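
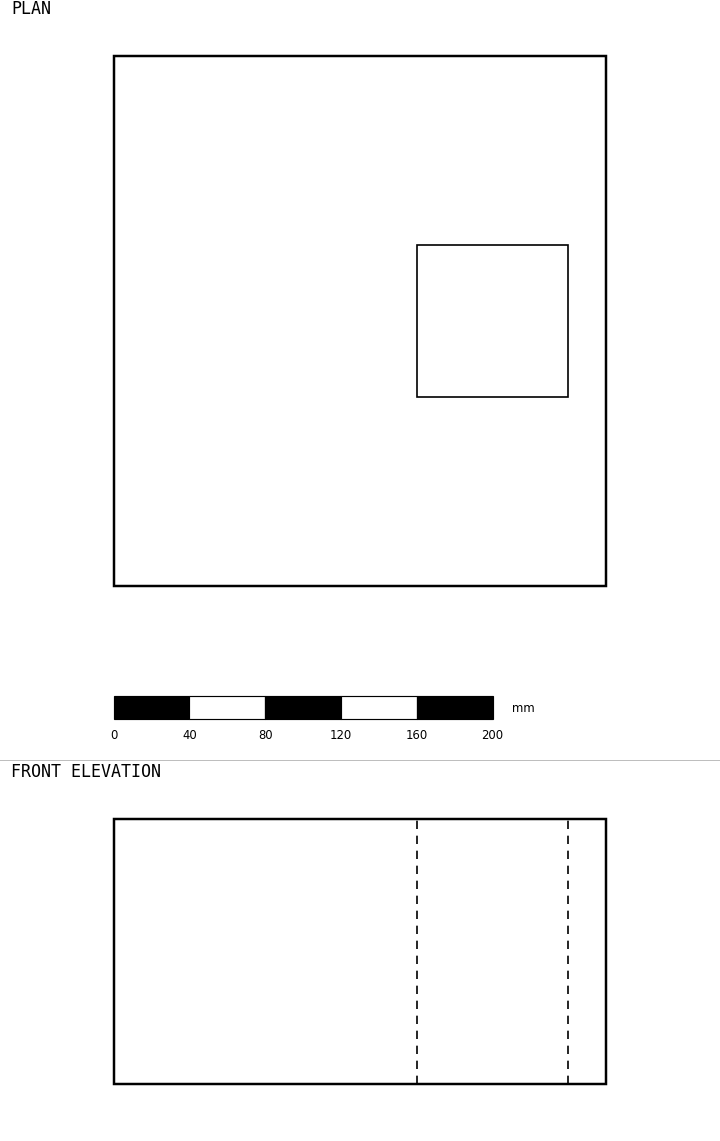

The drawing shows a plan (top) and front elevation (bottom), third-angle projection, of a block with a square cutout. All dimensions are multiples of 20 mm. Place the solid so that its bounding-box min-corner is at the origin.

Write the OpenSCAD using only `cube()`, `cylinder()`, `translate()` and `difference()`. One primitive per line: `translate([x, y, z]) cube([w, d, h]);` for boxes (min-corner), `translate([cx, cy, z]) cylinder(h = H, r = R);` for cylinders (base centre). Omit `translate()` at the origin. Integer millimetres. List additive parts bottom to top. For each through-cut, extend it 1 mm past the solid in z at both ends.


difference() {
  cube([260, 280, 140]);
  translate([160, 100, -1]) cube([80, 80, 142]);
}


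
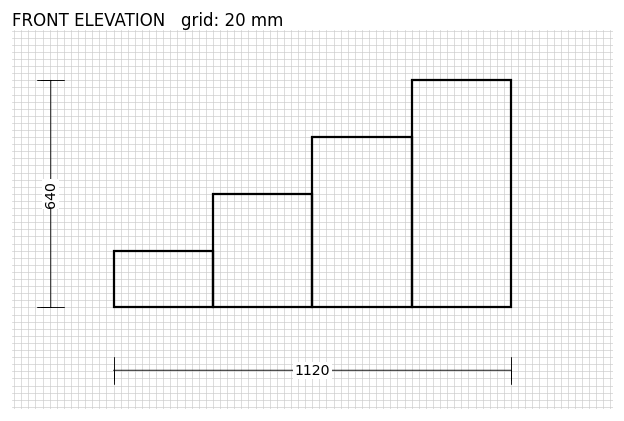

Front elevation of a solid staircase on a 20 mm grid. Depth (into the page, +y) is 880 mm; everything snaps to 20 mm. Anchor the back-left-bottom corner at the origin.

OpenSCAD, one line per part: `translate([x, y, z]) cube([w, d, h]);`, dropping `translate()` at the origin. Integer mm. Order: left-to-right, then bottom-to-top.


cube([280, 880, 160]);
translate([280, 0, 0]) cube([280, 880, 320]);
translate([560, 0, 0]) cube([280, 880, 480]);
translate([840, 0, 0]) cube([280, 880, 640]);


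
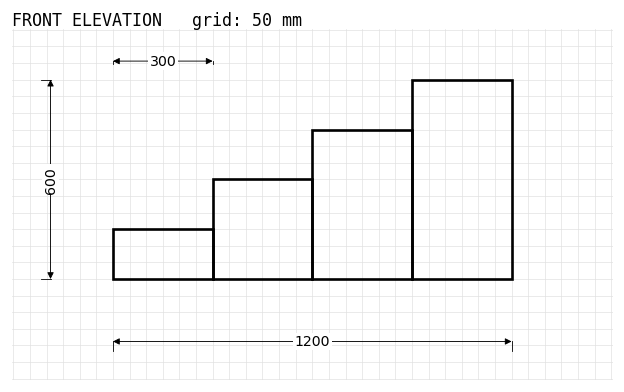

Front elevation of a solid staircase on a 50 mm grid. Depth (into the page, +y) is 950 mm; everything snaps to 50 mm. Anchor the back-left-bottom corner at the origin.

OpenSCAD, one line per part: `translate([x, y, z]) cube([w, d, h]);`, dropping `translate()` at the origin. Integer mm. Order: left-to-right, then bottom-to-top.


cube([300, 950, 150]);
translate([300, 0, 0]) cube([300, 950, 300]);
translate([600, 0, 0]) cube([300, 950, 450]);
translate([900, 0, 0]) cube([300, 950, 600]);


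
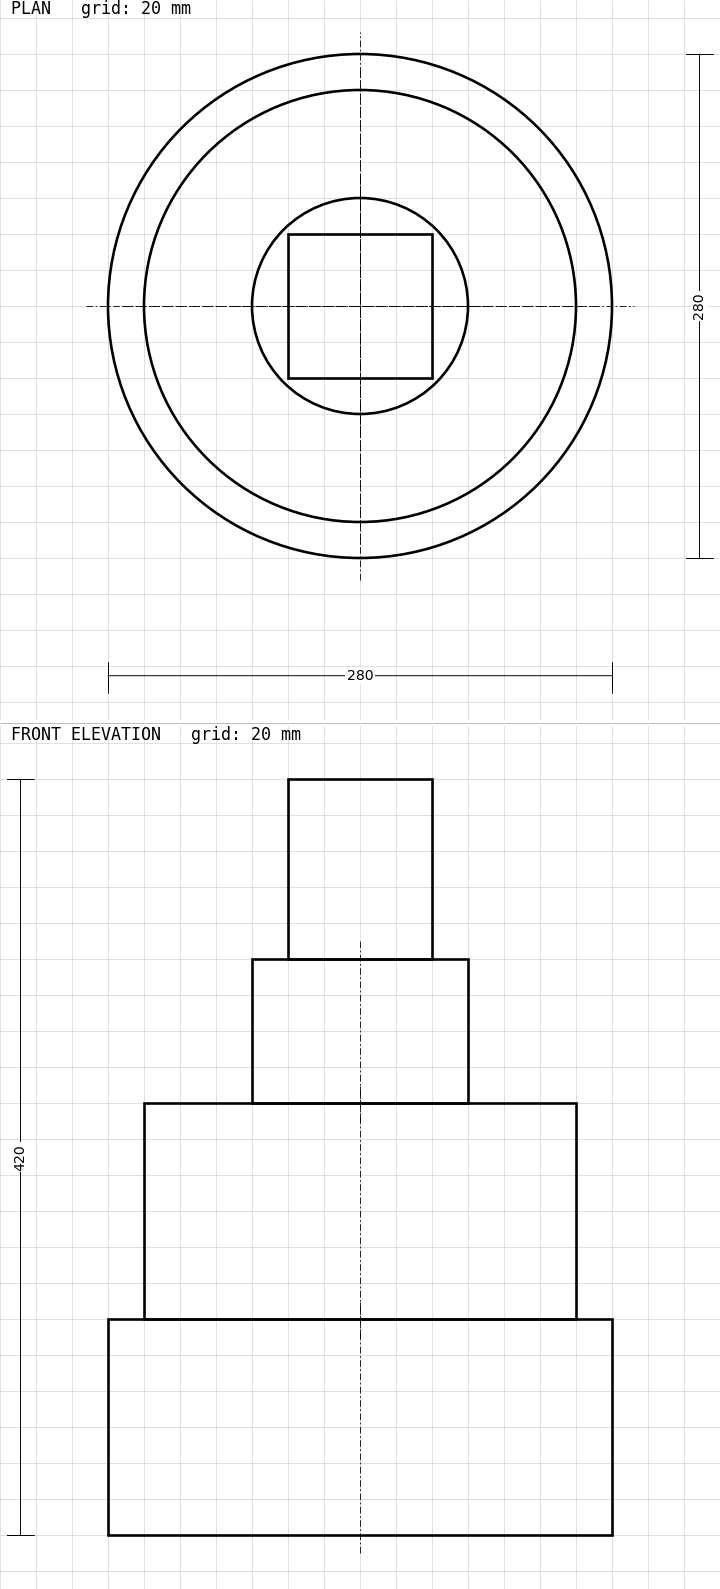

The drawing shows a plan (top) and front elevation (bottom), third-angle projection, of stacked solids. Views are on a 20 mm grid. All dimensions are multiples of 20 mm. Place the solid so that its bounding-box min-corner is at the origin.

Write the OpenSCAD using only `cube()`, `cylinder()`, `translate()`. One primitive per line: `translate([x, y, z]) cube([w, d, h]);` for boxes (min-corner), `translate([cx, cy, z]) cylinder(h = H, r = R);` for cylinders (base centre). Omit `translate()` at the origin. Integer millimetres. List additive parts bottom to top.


translate([140, 140, 0]) cylinder(h = 120, r = 140);
translate([140, 140, 120]) cylinder(h = 120, r = 120);
translate([140, 140, 240]) cylinder(h = 80, r = 60);
translate([100, 100, 320]) cube([80, 80, 100]);


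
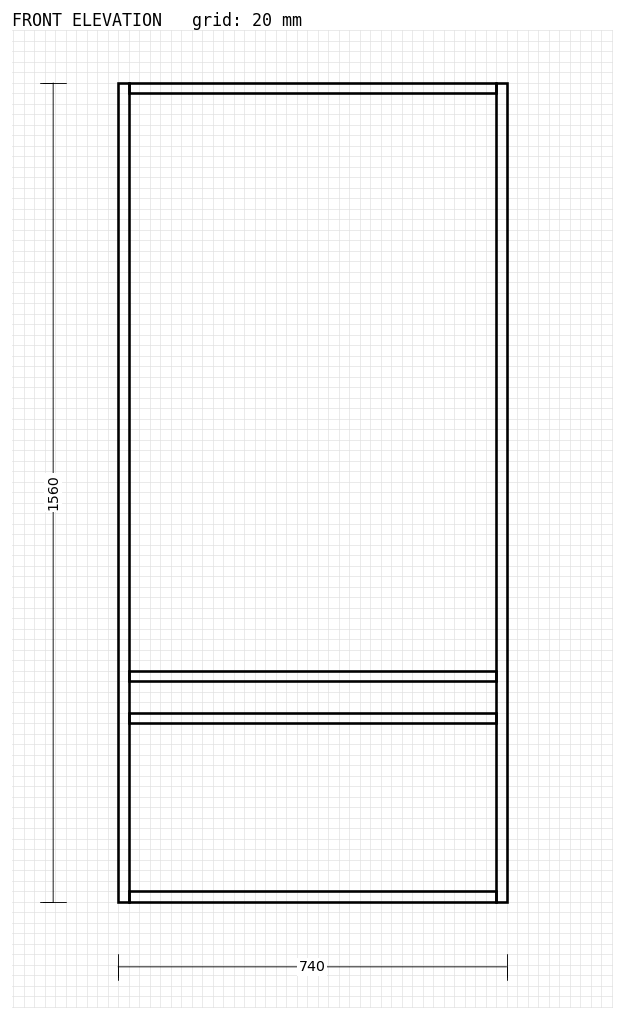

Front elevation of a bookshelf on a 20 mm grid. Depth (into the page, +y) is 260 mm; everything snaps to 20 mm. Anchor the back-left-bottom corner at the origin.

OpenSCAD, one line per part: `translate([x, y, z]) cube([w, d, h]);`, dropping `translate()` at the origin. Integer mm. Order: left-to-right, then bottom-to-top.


cube([20, 260, 1560]);
translate([20, 0, 0]) cube([700, 260, 20]);
translate([20, 0, 340]) cube([700, 260, 20]);
translate([20, 0, 420]) cube([700, 260, 20]);
translate([20, 0, 1540]) cube([700, 260, 20]);
translate([720, 0, 0]) cube([20, 260, 1560]);


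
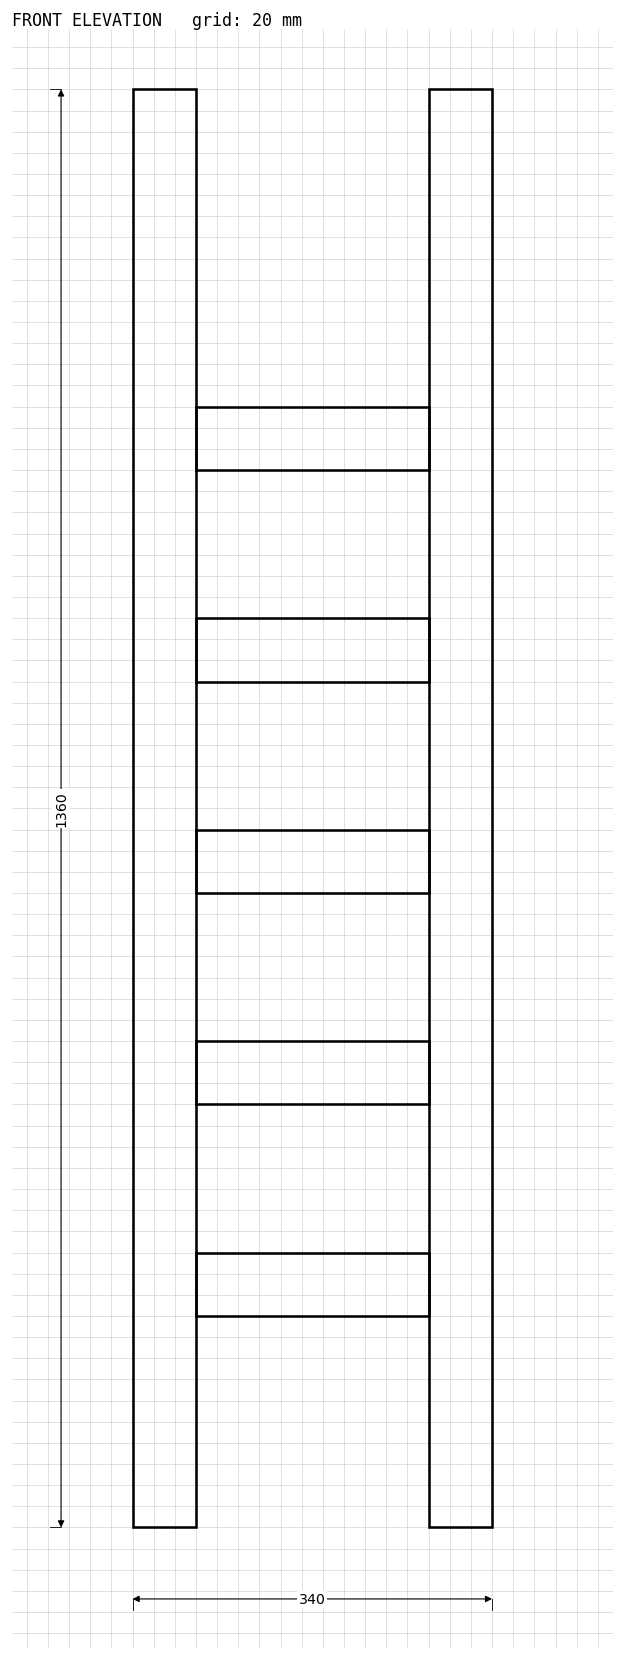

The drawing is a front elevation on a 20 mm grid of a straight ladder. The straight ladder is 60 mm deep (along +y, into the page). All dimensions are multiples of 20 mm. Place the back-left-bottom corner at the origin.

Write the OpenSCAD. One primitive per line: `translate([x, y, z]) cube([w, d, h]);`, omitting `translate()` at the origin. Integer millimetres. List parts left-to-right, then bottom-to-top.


cube([60, 60, 1360]);
translate([60, 0, 200]) cube([220, 60, 60]);
translate([60, 0, 400]) cube([220, 60, 60]);
translate([60, 0, 600]) cube([220, 60, 60]);
translate([60, 0, 800]) cube([220, 60, 60]);
translate([60, 0, 1000]) cube([220, 60, 60]);
translate([280, 0, 0]) cube([60, 60, 1360]);


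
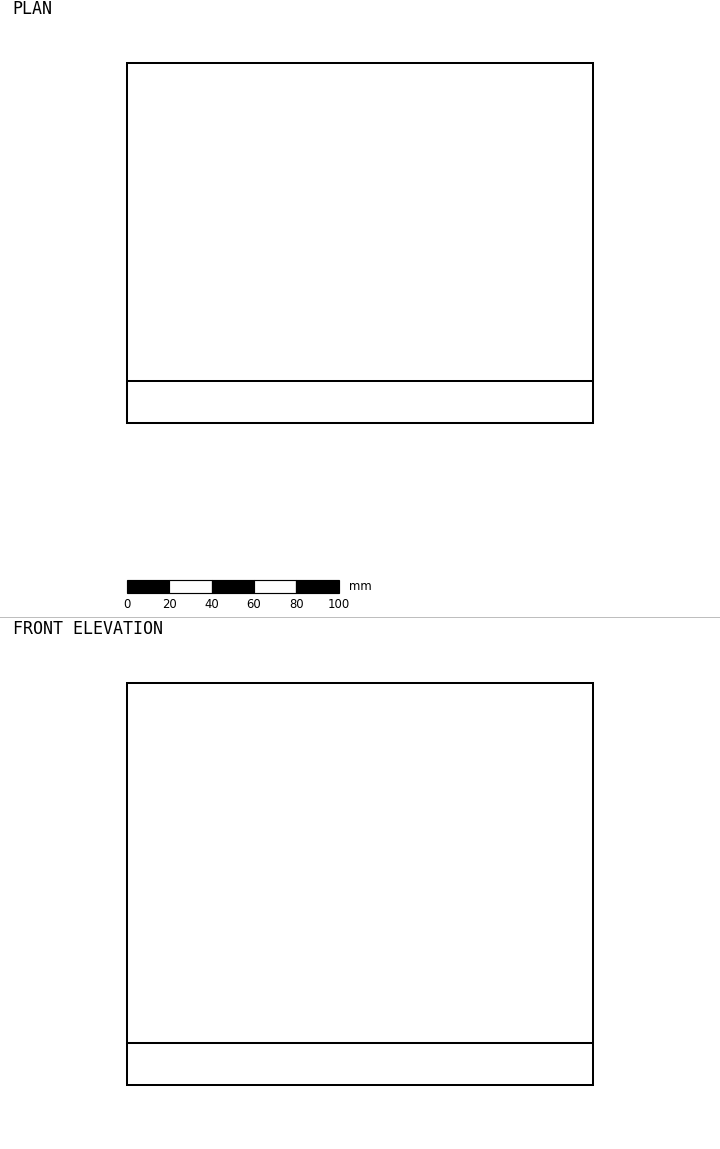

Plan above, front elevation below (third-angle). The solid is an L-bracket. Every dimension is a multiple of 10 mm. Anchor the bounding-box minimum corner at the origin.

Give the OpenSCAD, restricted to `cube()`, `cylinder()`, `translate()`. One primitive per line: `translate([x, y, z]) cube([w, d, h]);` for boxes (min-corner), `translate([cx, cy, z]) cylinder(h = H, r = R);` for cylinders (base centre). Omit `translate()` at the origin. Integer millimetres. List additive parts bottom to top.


cube([220, 170, 20]);
translate([0, 0, 20]) cube([220, 20, 170]);


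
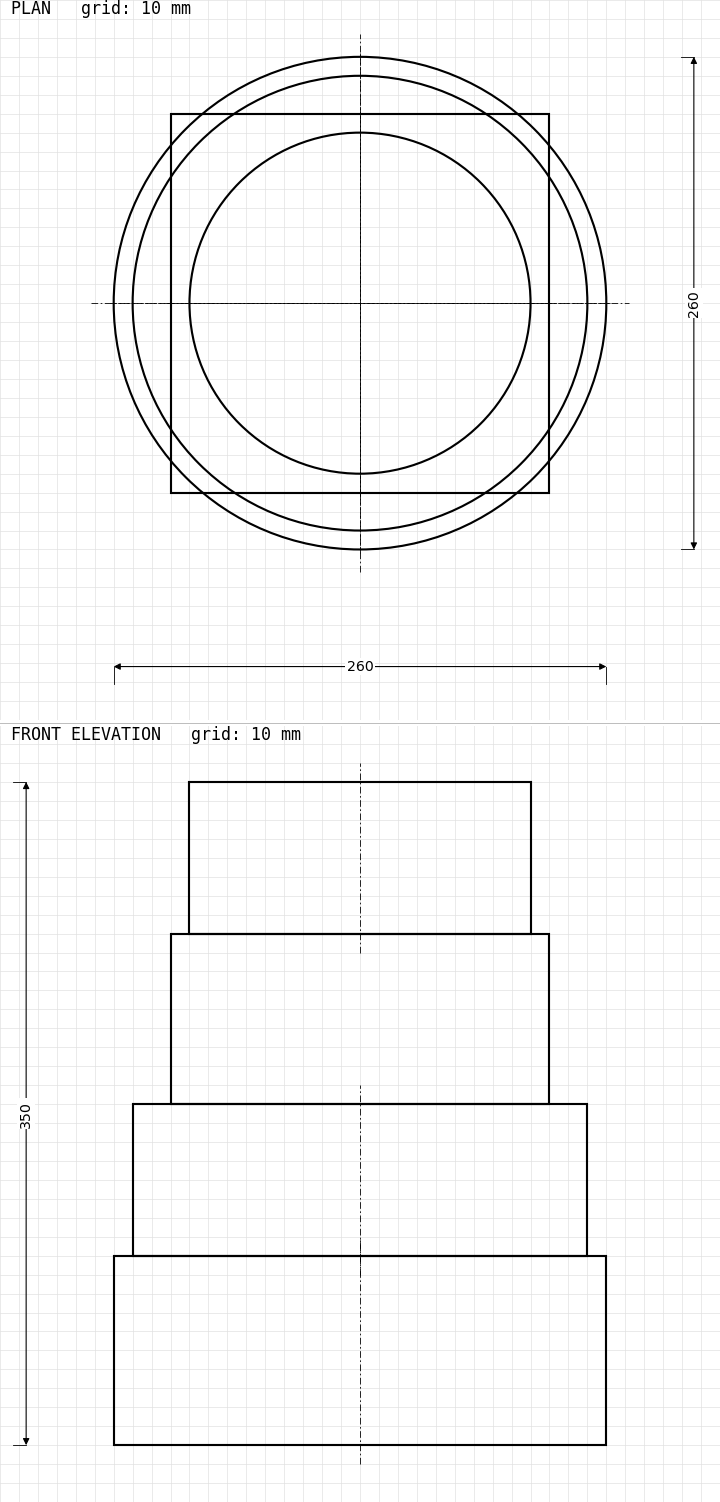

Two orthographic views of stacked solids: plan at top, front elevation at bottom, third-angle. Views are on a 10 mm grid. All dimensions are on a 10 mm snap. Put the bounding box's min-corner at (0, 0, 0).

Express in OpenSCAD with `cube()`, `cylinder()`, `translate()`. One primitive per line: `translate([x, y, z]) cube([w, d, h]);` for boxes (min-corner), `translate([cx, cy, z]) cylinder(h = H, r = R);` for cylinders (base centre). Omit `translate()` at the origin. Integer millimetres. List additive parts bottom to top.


translate([130, 130, 0]) cylinder(h = 100, r = 130);
translate([130, 130, 100]) cylinder(h = 80, r = 120);
translate([30, 30, 180]) cube([200, 200, 90]);
translate([130, 130, 270]) cylinder(h = 80, r = 90);


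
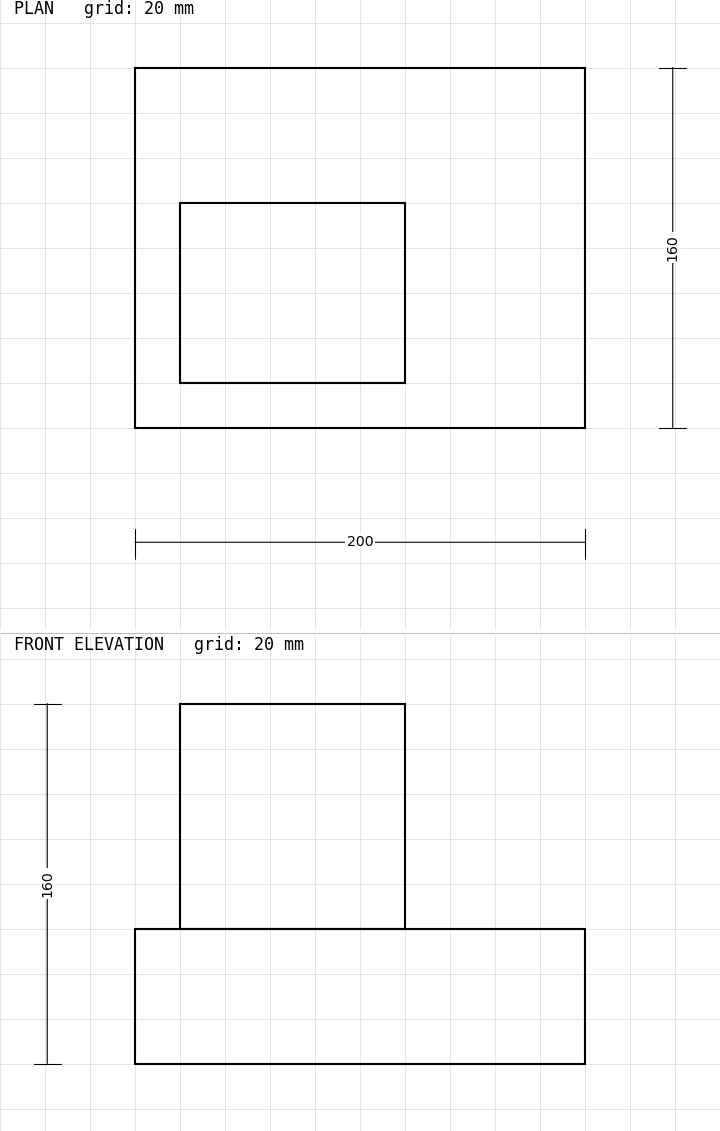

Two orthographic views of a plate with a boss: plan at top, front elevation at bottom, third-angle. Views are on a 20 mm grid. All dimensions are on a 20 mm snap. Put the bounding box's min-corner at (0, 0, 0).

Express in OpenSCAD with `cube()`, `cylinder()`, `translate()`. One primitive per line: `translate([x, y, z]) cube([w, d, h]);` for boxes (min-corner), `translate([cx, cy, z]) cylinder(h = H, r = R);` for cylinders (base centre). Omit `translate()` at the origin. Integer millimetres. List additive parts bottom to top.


cube([200, 160, 60]);
translate([20, 20, 60]) cube([100, 80, 100]);


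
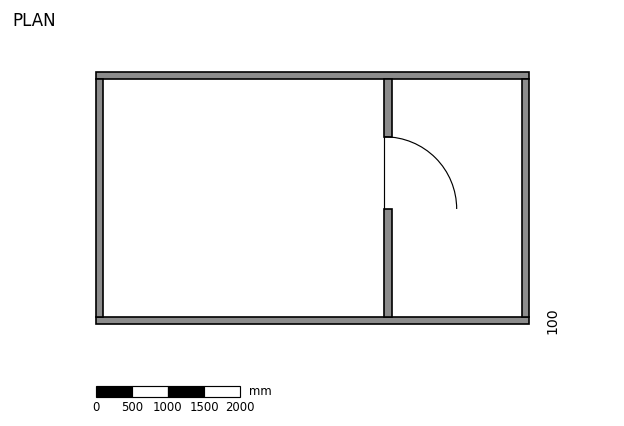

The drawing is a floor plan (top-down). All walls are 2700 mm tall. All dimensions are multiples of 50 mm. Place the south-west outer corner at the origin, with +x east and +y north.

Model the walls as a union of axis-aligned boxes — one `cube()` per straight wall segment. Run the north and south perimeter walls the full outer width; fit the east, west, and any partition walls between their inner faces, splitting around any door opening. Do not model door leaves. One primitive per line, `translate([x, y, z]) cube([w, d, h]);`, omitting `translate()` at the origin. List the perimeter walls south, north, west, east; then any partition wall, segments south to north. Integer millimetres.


cube([6000, 100, 2700]);
translate([0, 3400, 0]) cube([6000, 100, 2700]);
translate([0, 100, 0]) cube([100, 3300, 2700]);
translate([5900, 100, 0]) cube([100, 3300, 2700]);
translate([4000, 100, 0]) cube([100, 1500, 2700]);
translate([4000, 2600, 0]) cube([100, 800, 2700]);


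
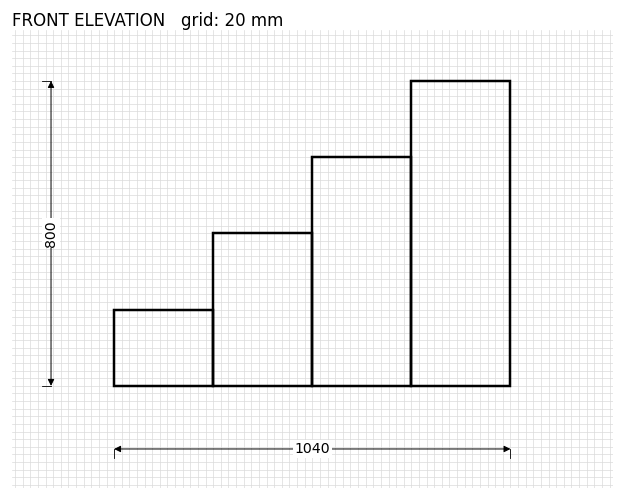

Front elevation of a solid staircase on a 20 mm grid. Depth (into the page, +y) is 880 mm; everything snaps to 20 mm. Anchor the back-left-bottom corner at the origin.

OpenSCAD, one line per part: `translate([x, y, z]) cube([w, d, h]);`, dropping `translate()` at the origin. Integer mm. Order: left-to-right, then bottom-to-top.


cube([260, 880, 200]);
translate([260, 0, 0]) cube([260, 880, 400]);
translate([520, 0, 0]) cube([260, 880, 600]);
translate([780, 0, 0]) cube([260, 880, 800]);


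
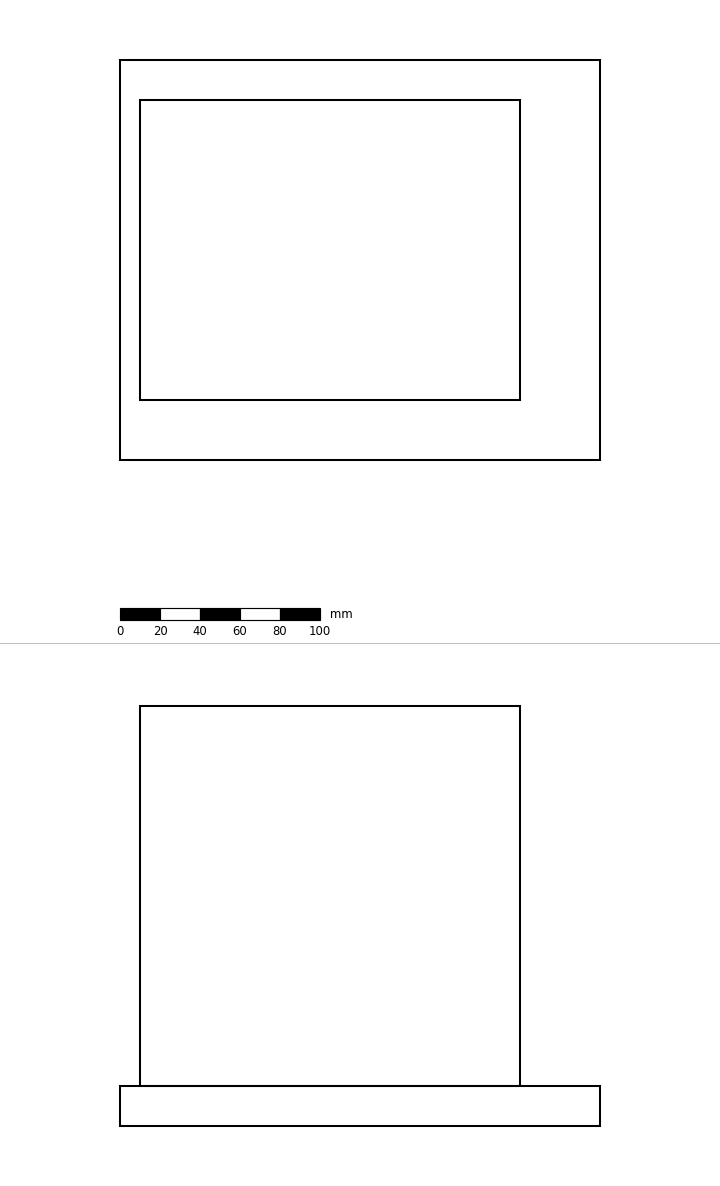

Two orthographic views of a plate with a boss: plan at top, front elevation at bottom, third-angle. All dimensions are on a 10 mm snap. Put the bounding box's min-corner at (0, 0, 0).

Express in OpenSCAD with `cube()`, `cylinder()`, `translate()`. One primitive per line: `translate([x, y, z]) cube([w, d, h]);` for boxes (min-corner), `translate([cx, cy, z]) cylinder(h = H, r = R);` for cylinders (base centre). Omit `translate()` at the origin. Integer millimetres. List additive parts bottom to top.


cube([240, 200, 20]);
translate([10, 30, 20]) cube([190, 150, 190]);


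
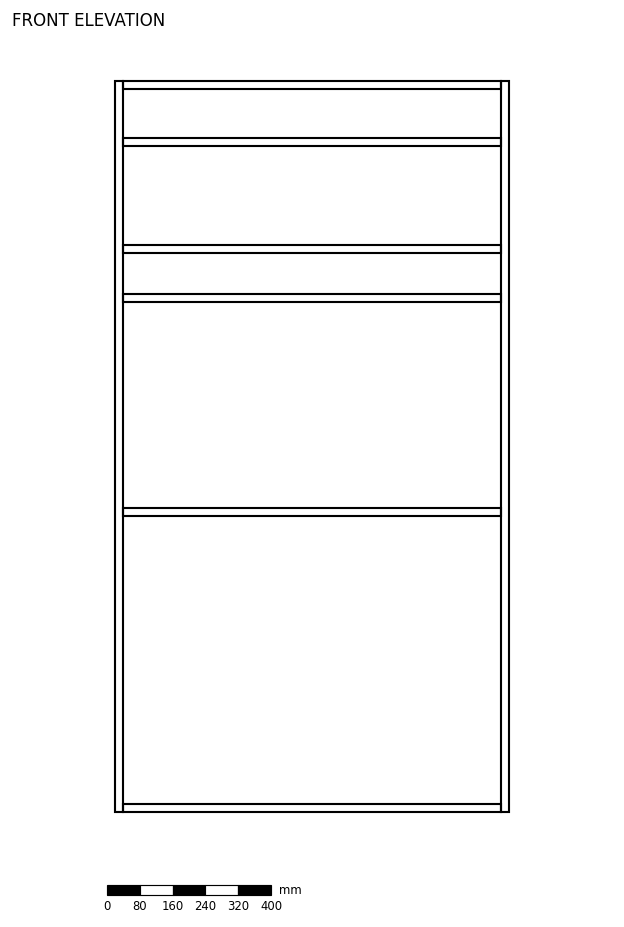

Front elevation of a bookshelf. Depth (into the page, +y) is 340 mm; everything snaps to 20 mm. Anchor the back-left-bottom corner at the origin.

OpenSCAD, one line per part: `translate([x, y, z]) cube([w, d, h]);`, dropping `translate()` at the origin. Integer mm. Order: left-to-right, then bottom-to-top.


cube([20, 340, 1780]);
translate([20, 0, 0]) cube([920, 340, 20]);
translate([20, 0, 720]) cube([920, 340, 20]);
translate([20, 0, 1240]) cube([920, 340, 20]);
translate([20, 0, 1360]) cube([920, 340, 20]);
translate([20, 0, 1620]) cube([920, 340, 20]);
translate([20, 0, 1760]) cube([920, 340, 20]);
translate([940, 0, 0]) cube([20, 340, 1780]);


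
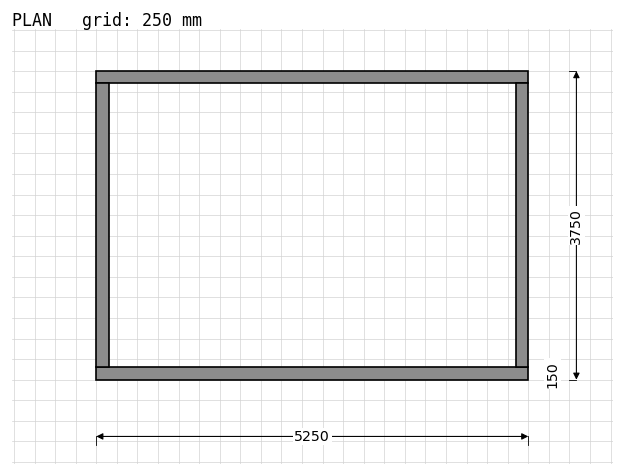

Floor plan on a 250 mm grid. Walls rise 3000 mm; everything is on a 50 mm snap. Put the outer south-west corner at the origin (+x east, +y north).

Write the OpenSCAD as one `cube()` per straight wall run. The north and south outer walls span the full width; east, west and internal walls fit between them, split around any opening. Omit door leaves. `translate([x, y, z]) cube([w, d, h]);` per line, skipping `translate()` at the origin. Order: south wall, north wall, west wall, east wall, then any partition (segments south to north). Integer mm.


cube([5250, 150, 3000]);
translate([0, 3600, 0]) cube([5250, 150, 3000]);
translate([0, 150, 0]) cube([150, 3450, 3000]);
translate([5100, 150, 0]) cube([150, 3450, 3000]);


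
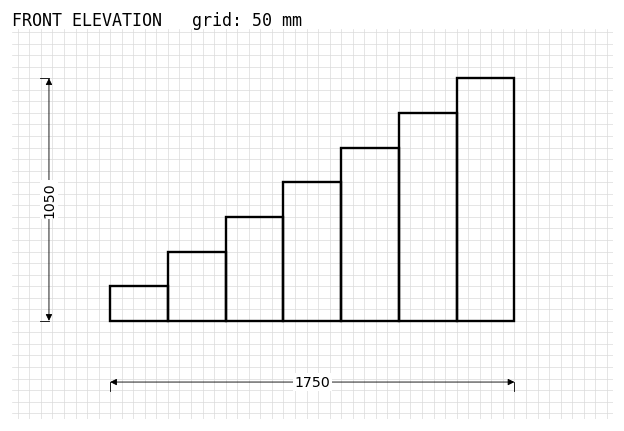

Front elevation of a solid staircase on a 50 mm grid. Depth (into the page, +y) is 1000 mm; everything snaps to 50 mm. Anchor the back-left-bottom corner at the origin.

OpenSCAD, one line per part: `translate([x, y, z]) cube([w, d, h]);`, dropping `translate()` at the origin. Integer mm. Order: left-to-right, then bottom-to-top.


cube([250, 1000, 150]);
translate([250, 0, 0]) cube([250, 1000, 300]);
translate([500, 0, 0]) cube([250, 1000, 450]);
translate([750, 0, 0]) cube([250, 1000, 600]);
translate([1000, 0, 0]) cube([250, 1000, 750]);
translate([1250, 0, 0]) cube([250, 1000, 900]);
translate([1500, 0, 0]) cube([250, 1000, 1050]);


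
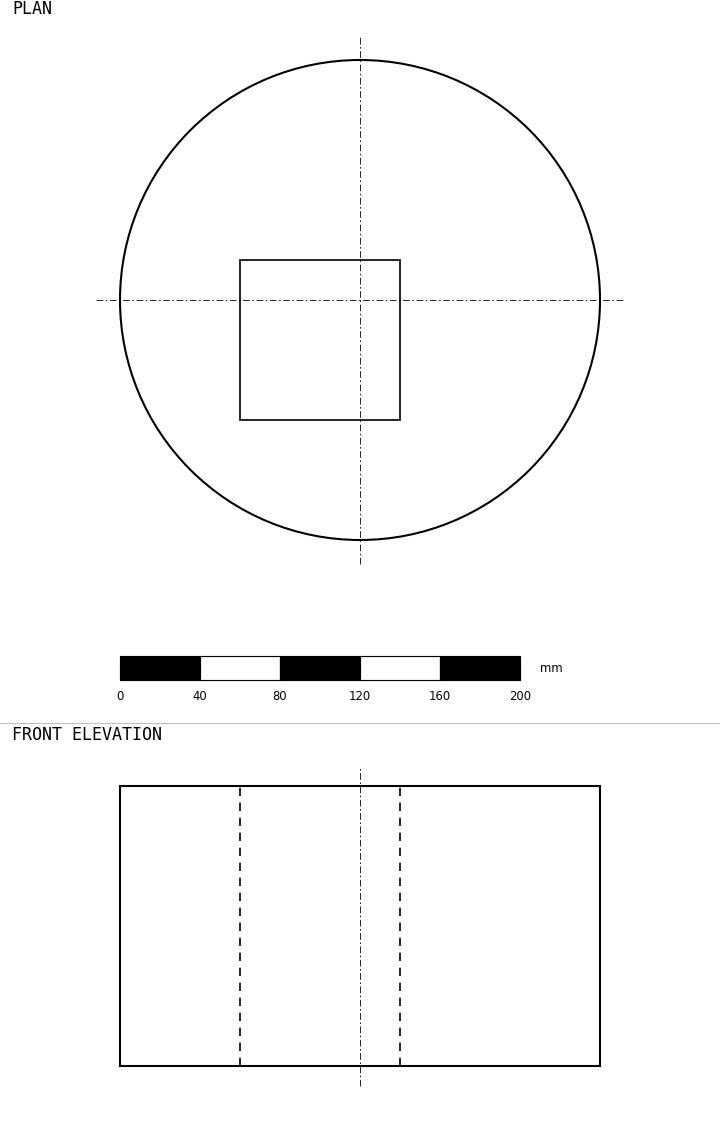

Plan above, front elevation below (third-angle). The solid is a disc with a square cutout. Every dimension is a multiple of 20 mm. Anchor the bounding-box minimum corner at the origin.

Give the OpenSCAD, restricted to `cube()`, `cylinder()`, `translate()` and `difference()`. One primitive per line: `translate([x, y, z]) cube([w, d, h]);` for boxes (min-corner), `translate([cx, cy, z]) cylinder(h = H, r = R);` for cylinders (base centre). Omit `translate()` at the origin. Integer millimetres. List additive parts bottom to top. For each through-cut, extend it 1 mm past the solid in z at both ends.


difference() {
  translate([120, 120, 0]) cylinder(h = 140, r = 120);
  translate([60, 60, -1]) cube([80, 80, 142]);
}


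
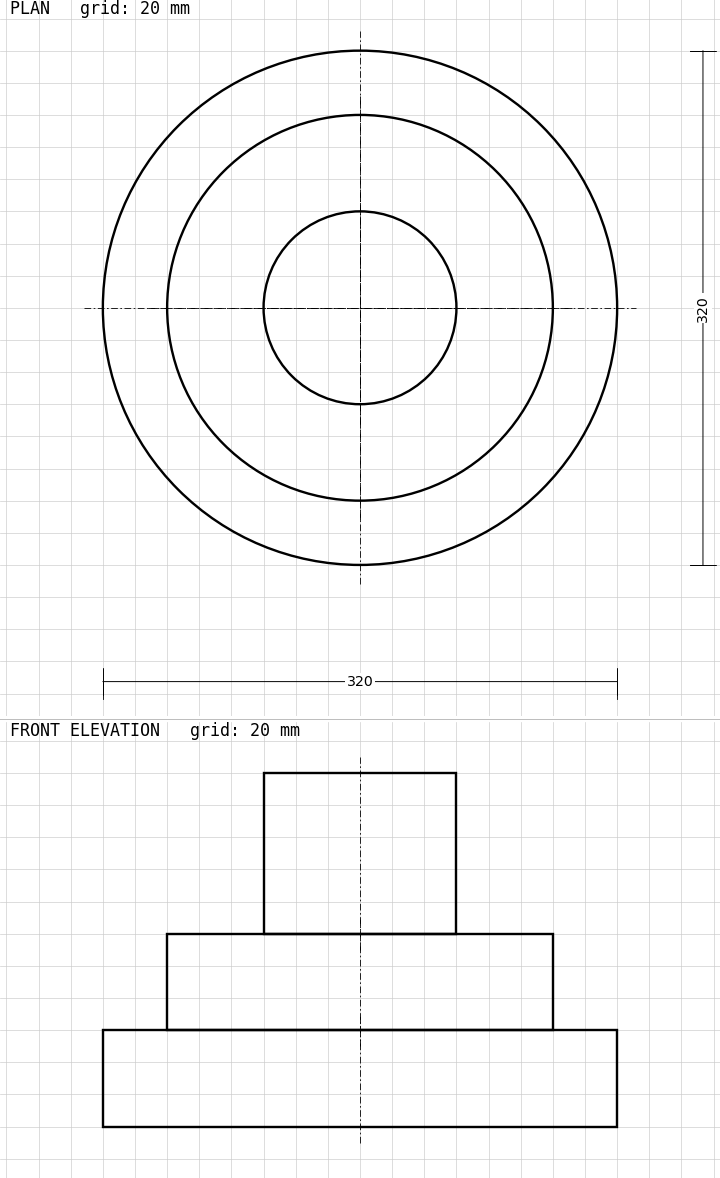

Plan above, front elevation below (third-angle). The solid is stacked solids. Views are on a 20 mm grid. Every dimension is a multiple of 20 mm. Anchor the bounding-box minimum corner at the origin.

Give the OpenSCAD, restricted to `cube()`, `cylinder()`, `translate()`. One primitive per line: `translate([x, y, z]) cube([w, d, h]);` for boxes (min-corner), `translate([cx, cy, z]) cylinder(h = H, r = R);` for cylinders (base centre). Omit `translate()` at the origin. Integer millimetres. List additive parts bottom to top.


translate([160, 160, 0]) cylinder(h = 60, r = 160);
translate([160, 160, 60]) cylinder(h = 60, r = 120);
translate([160, 160, 120]) cylinder(h = 100, r = 60);


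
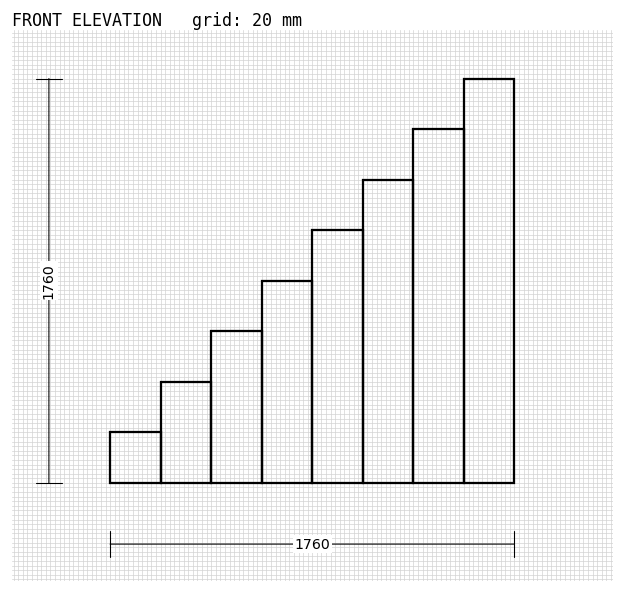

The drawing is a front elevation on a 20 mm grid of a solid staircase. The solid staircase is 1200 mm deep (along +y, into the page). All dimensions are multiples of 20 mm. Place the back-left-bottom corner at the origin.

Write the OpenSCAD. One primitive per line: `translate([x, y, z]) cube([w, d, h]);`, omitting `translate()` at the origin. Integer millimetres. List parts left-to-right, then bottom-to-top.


cube([220, 1200, 220]);
translate([220, 0, 0]) cube([220, 1200, 440]);
translate([440, 0, 0]) cube([220, 1200, 660]);
translate([660, 0, 0]) cube([220, 1200, 880]);
translate([880, 0, 0]) cube([220, 1200, 1100]);
translate([1100, 0, 0]) cube([220, 1200, 1320]);
translate([1320, 0, 0]) cube([220, 1200, 1540]);
translate([1540, 0, 0]) cube([220, 1200, 1760]);


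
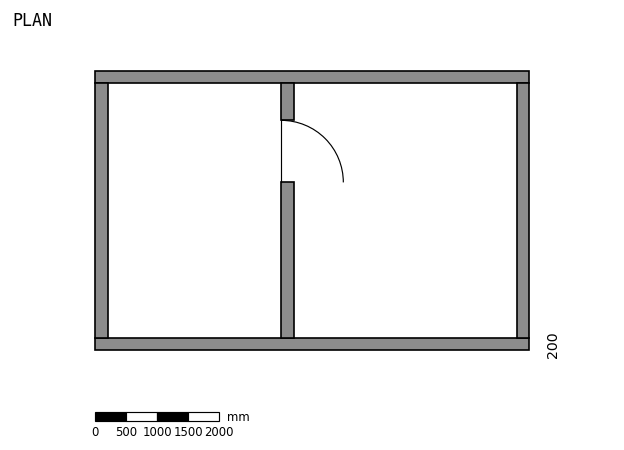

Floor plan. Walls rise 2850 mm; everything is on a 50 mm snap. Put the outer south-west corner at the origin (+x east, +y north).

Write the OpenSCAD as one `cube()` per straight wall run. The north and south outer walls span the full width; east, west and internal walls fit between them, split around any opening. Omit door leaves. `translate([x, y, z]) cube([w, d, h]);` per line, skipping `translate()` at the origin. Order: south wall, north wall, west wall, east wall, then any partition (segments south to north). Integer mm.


cube([7000, 200, 2850]);
translate([0, 4300, 0]) cube([7000, 200, 2850]);
translate([0, 200, 0]) cube([200, 4100, 2850]);
translate([6800, 200, 0]) cube([200, 4100, 2850]);
translate([3000, 200, 0]) cube([200, 2500, 2850]);
translate([3000, 3700, 0]) cube([200, 600, 2850]);


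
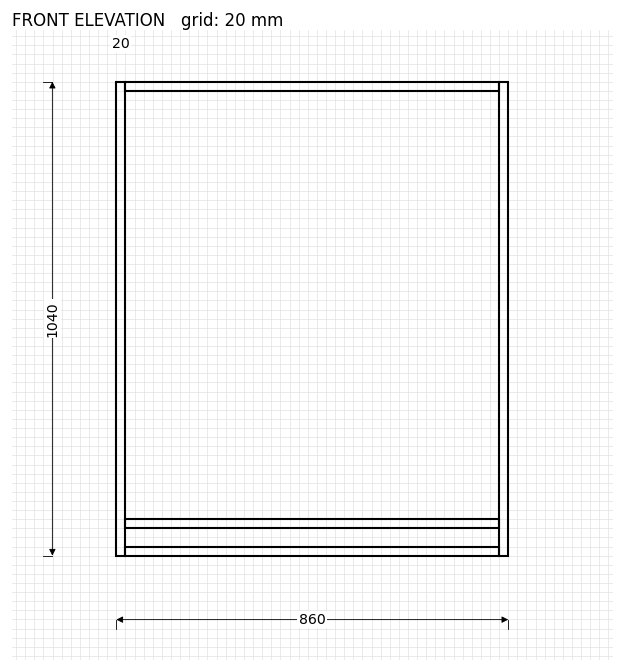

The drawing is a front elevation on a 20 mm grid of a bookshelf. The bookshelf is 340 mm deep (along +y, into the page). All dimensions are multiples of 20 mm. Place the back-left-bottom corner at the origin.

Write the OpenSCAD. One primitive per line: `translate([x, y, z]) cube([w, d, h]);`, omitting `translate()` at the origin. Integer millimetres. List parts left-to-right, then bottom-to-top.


cube([20, 340, 1040]);
translate([20, 0, 0]) cube([820, 340, 20]);
translate([20, 0, 60]) cube([820, 340, 20]);
translate([20, 0, 1020]) cube([820, 340, 20]);
translate([840, 0, 0]) cube([20, 340, 1040]);


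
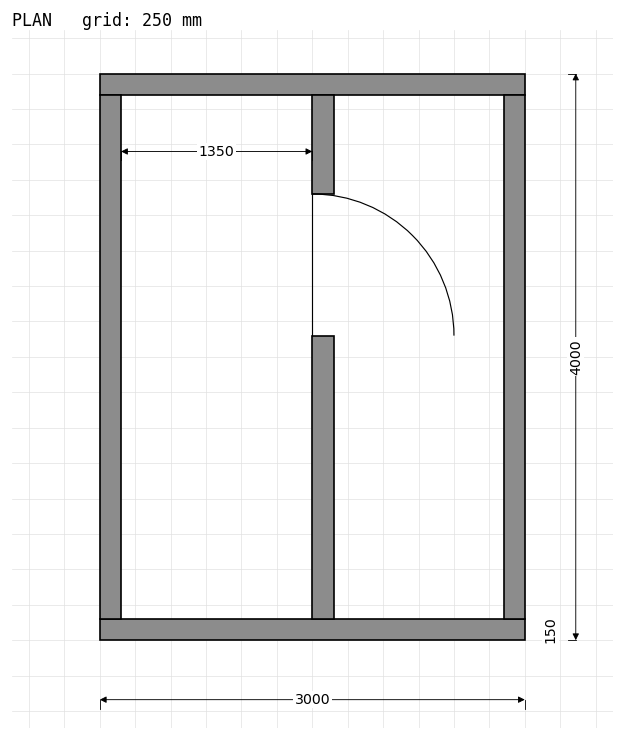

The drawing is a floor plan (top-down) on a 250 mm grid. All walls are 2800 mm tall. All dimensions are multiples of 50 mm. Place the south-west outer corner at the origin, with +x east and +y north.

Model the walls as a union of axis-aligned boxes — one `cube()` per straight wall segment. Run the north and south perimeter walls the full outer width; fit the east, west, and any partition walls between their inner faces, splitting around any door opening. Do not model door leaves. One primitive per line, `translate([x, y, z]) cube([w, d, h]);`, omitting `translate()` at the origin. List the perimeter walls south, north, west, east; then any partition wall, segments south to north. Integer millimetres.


cube([3000, 150, 2800]);
translate([0, 3850, 0]) cube([3000, 150, 2800]);
translate([0, 150, 0]) cube([150, 3700, 2800]);
translate([2850, 150, 0]) cube([150, 3700, 2800]);
translate([1500, 150, 0]) cube([150, 2000, 2800]);
translate([1500, 3150, 0]) cube([150, 700, 2800]);


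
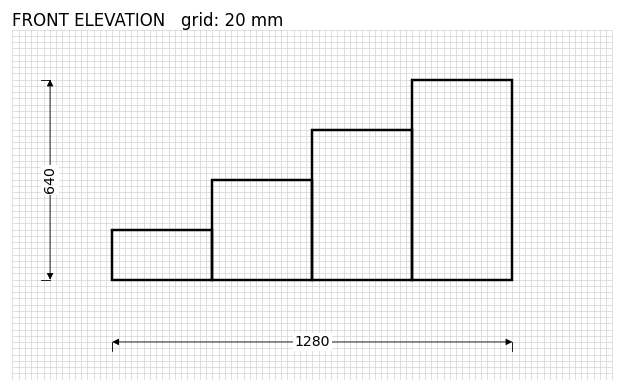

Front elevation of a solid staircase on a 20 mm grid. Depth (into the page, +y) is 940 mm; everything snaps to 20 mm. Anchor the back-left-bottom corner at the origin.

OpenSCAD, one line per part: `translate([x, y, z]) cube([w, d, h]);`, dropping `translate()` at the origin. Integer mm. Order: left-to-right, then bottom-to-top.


cube([320, 940, 160]);
translate([320, 0, 0]) cube([320, 940, 320]);
translate([640, 0, 0]) cube([320, 940, 480]);
translate([960, 0, 0]) cube([320, 940, 640]);


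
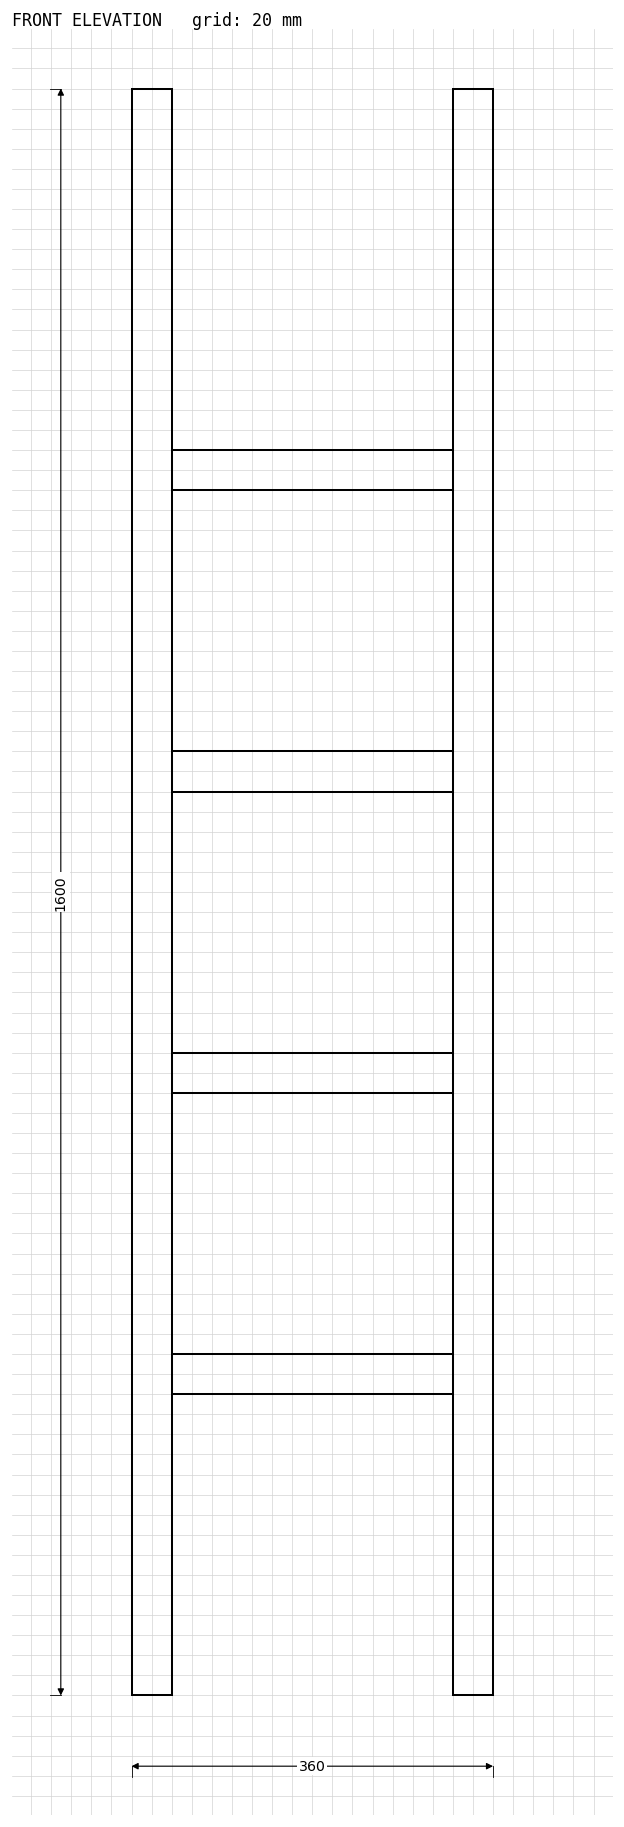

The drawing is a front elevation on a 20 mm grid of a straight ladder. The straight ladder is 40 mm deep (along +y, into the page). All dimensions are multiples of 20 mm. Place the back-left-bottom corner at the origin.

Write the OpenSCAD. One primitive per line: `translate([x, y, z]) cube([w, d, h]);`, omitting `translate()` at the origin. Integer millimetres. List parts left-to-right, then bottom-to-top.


cube([40, 40, 1600]);
translate([40, 0, 300]) cube([280, 40, 40]);
translate([40, 0, 600]) cube([280, 40, 40]);
translate([40, 0, 900]) cube([280, 40, 40]);
translate([40, 0, 1200]) cube([280, 40, 40]);
translate([320, 0, 0]) cube([40, 40, 1600]);


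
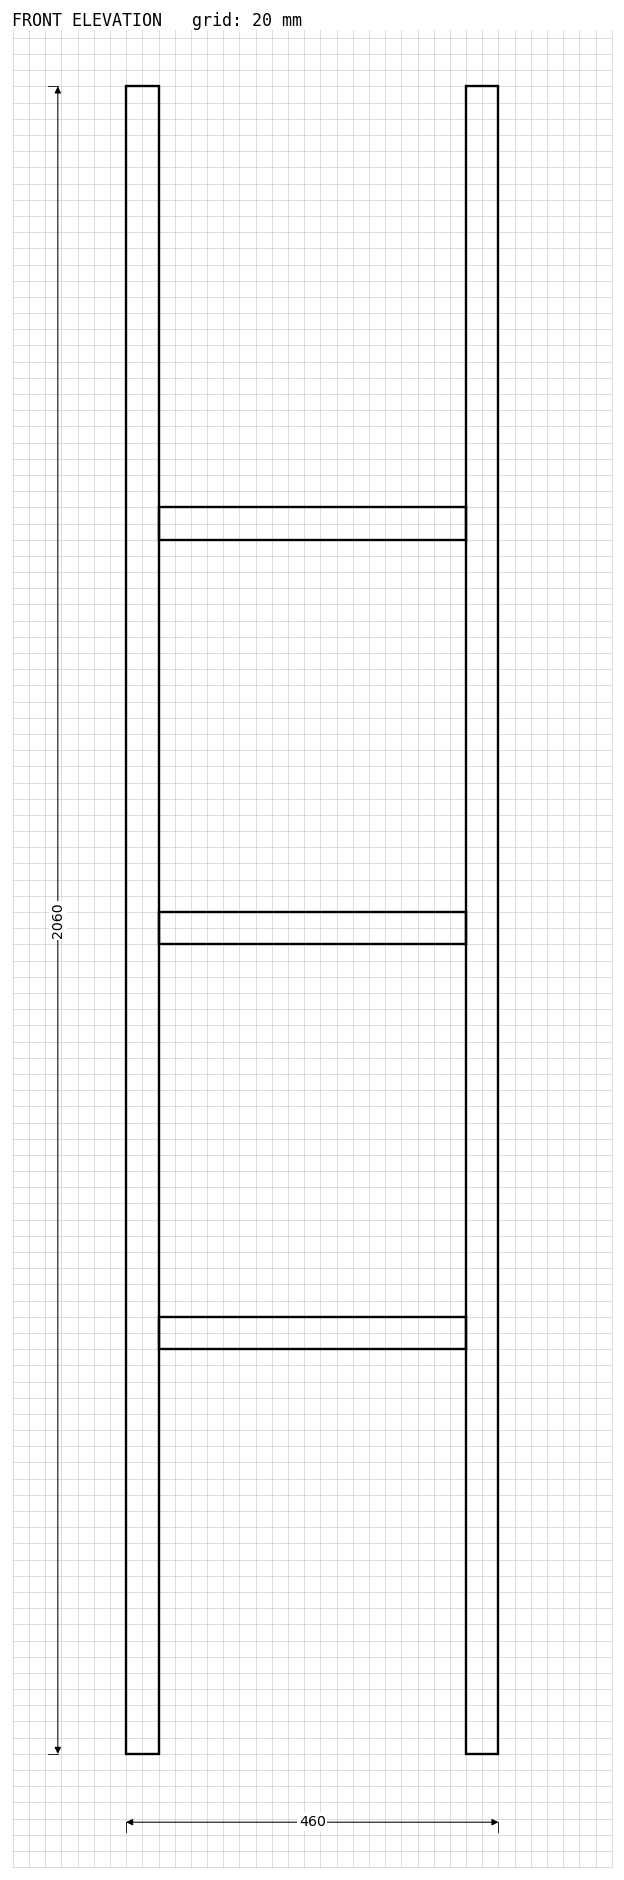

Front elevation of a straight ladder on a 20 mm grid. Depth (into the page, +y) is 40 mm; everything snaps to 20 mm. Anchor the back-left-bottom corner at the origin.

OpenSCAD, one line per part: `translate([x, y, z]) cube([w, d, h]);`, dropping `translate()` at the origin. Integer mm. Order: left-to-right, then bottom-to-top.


cube([40, 40, 2060]);
translate([40, 0, 500]) cube([380, 40, 40]);
translate([40, 0, 1000]) cube([380, 40, 40]);
translate([40, 0, 1500]) cube([380, 40, 40]);
translate([420, 0, 0]) cube([40, 40, 2060]);


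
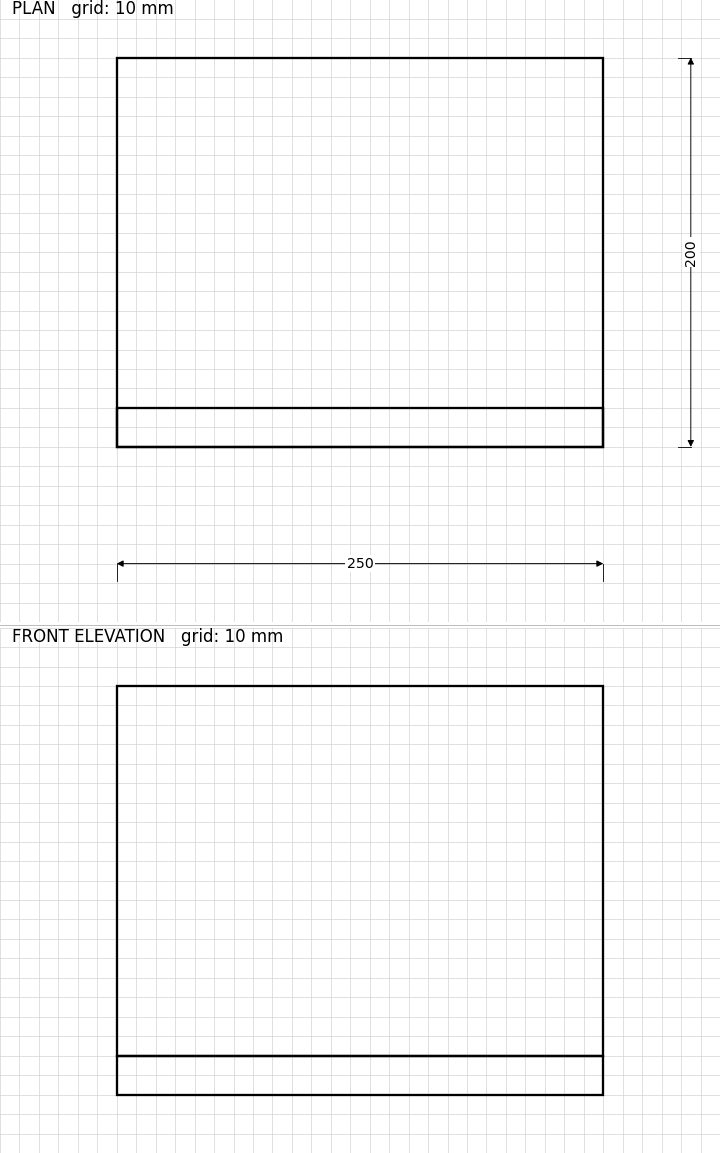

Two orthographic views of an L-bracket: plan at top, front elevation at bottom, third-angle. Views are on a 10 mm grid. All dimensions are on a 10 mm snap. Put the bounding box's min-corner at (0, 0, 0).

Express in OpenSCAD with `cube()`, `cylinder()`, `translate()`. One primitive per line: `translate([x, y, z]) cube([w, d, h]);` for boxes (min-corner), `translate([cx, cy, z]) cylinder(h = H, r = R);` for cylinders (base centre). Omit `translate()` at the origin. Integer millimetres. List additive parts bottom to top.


cube([250, 200, 20]);
translate([0, 0, 20]) cube([250, 20, 190]);


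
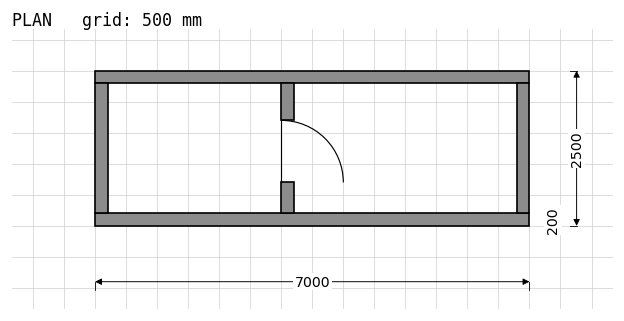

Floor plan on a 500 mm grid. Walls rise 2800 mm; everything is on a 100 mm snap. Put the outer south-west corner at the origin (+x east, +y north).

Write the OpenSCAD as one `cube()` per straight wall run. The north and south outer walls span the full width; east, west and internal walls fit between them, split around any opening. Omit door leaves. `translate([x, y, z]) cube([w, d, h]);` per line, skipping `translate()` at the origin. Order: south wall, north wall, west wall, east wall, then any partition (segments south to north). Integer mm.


cube([7000, 200, 2800]);
translate([0, 2300, 0]) cube([7000, 200, 2800]);
translate([0, 200, 0]) cube([200, 2100, 2800]);
translate([6800, 200, 0]) cube([200, 2100, 2800]);
translate([3000, 200, 0]) cube([200, 500, 2800]);
translate([3000, 1700, 0]) cube([200, 600, 2800]);


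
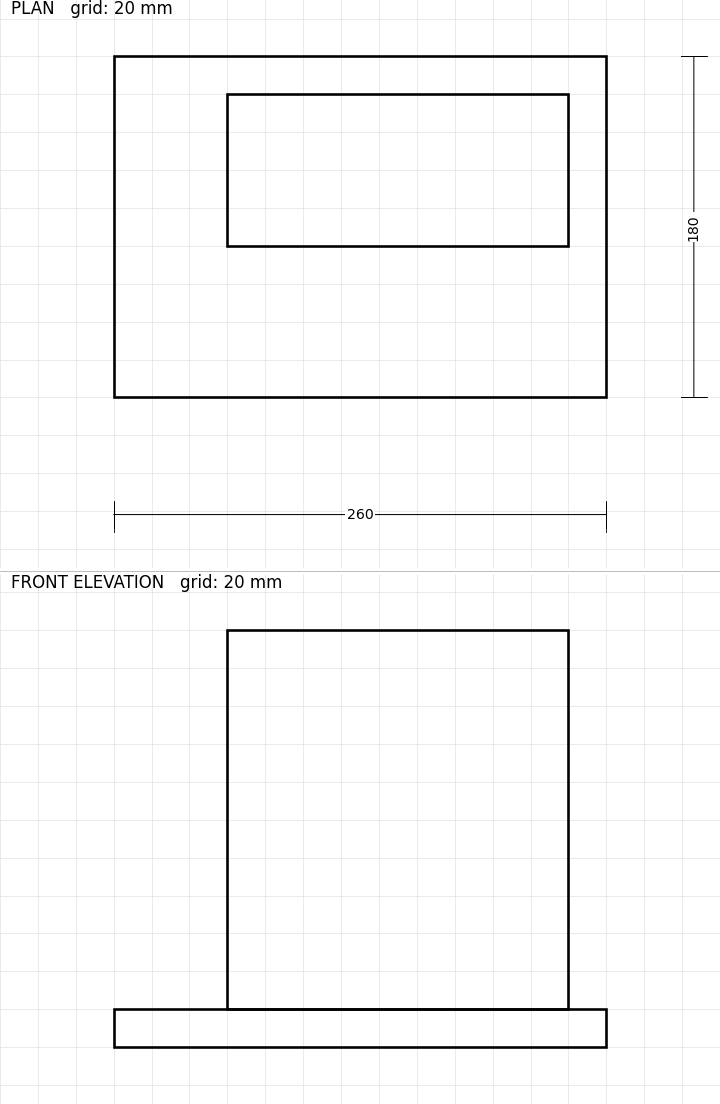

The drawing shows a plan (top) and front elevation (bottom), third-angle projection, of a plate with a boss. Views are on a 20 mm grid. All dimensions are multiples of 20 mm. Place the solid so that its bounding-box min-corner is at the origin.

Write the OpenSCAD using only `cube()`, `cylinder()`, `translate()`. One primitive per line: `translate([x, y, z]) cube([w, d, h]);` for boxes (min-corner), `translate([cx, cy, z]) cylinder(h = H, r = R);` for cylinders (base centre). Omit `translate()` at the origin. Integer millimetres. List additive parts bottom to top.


cube([260, 180, 20]);
translate([60, 80, 20]) cube([180, 80, 200]);


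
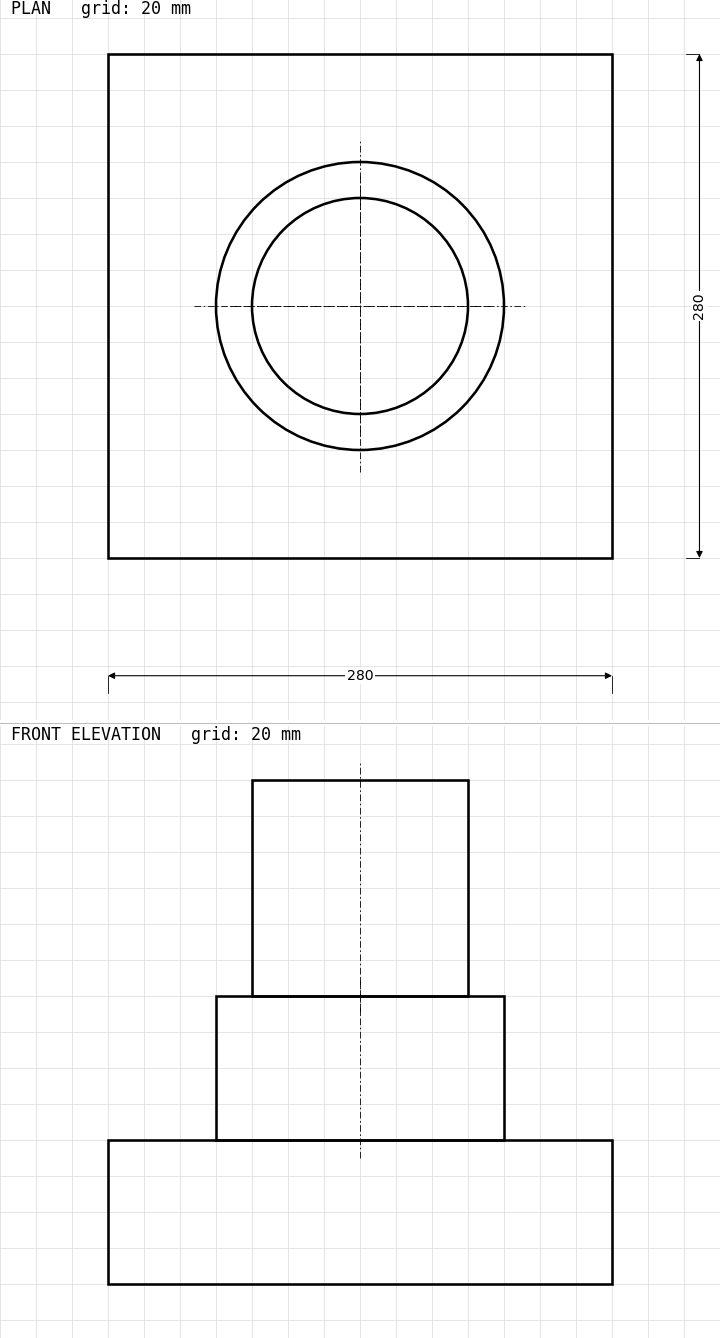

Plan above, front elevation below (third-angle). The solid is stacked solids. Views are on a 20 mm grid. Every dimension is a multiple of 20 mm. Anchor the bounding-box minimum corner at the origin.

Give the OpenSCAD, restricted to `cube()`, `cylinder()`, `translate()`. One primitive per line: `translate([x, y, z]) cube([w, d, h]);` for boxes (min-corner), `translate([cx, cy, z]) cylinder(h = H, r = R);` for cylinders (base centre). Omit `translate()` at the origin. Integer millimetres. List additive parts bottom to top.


cube([280, 280, 80]);
translate([140, 140, 80]) cylinder(h = 80, r = 80);
translate([140, 140, 160]) cylinder(h = 120, r = 60);


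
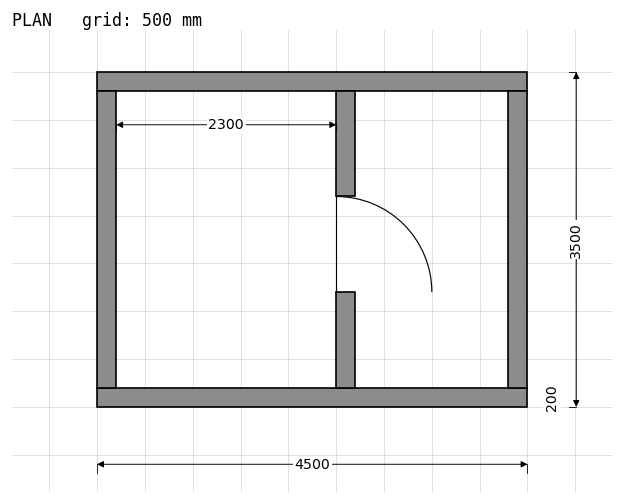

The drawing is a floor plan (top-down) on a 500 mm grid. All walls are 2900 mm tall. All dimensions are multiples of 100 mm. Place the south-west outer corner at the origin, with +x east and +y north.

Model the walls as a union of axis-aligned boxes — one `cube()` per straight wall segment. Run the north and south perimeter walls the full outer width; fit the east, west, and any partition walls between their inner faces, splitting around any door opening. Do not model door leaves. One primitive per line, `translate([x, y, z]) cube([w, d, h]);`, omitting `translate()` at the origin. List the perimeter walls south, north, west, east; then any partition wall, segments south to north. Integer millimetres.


cube([4500, 200, 2900]);
translate([0, 3300, 0]) cube([4500, 200, 2900]);
translate([0, 200, 0]) cube([200, 3100, 2900]);
translate([4300, 200, 0]) cube([200, 3100, 2900]);
translate([2500, 200, 0]) cube([200, 1000, 2900]);
translate([2500, 2200, 0]) cube([200, 1100, 2900]);


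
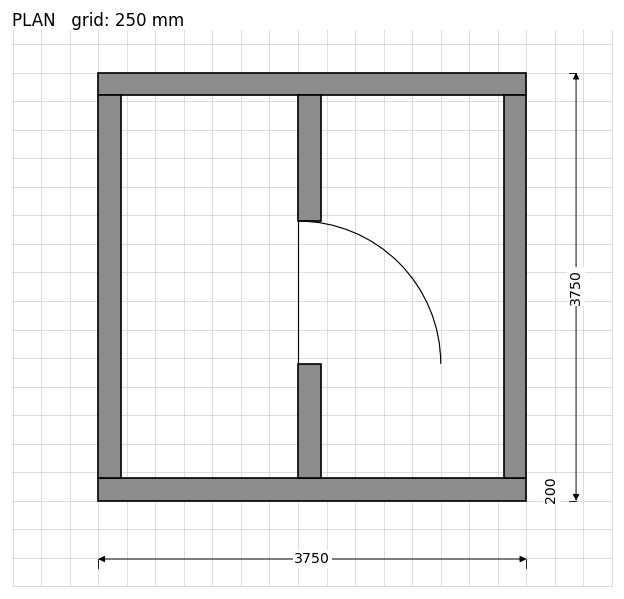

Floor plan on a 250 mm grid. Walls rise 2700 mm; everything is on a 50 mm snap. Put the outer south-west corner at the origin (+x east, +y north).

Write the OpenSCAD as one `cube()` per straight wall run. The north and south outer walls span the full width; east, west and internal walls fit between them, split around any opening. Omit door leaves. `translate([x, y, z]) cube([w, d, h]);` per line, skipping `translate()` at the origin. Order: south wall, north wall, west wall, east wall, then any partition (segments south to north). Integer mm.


cube([3750, 200, 2700]);
translate([0, 3550, 0]) cube([3750, 200, 2700]);
translate([0, 200, 0]) cube([200, 3350, 2700]);
translate([3550, 200, 0]) cube([200, 3350, 2700]);
translate([1750, 200, 0]) cube([200, 1000, 2700]);
translate([1750, 2450, 0]) cube([200, 1100, 2700]);


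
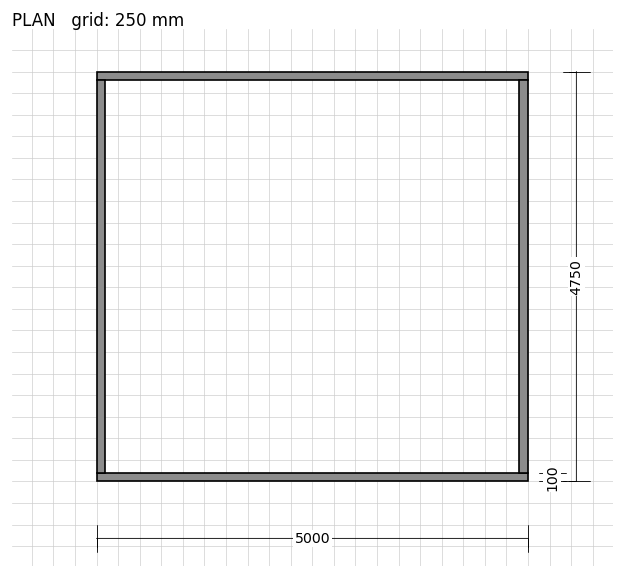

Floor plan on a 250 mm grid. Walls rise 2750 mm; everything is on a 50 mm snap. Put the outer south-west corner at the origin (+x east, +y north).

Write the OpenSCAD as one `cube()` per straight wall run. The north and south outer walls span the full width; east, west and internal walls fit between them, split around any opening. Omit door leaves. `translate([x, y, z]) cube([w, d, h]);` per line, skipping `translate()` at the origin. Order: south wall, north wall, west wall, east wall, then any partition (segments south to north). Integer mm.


cube([5000, 100, 2750]);
translate([0, 4650, 0]) cube([5000, 100, 2750]);
translate([0, 100, 0]) cube([100, 4550, 2750]);
translate([4900, 100, 0]) cube([100, 4550, 2750]);


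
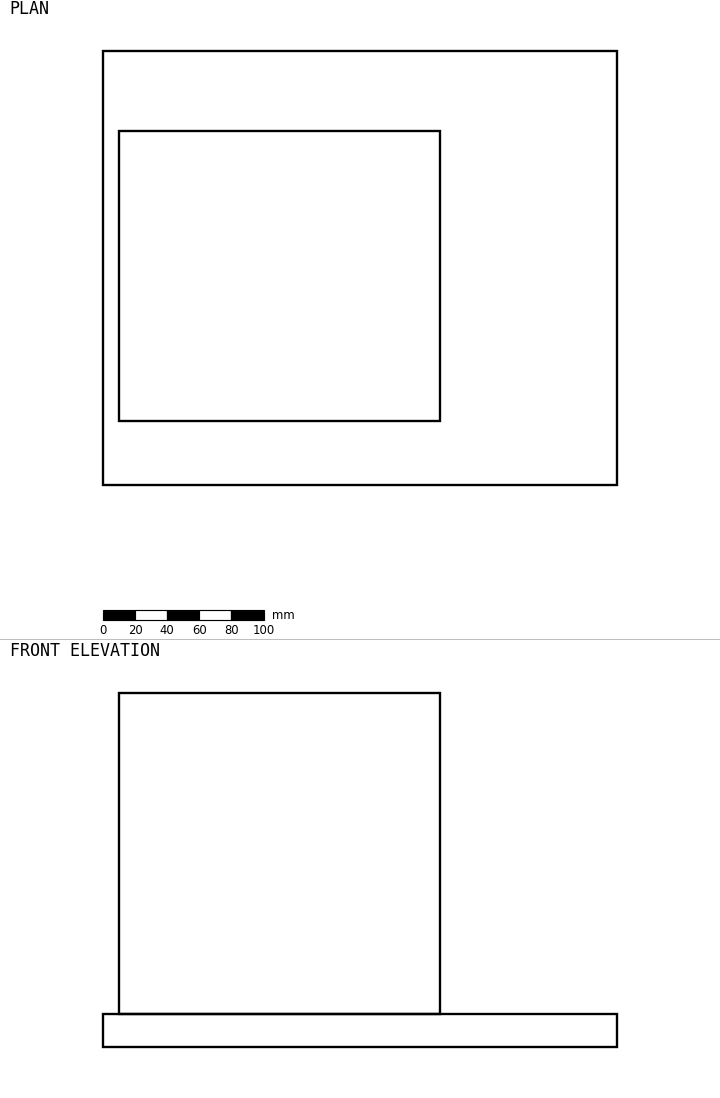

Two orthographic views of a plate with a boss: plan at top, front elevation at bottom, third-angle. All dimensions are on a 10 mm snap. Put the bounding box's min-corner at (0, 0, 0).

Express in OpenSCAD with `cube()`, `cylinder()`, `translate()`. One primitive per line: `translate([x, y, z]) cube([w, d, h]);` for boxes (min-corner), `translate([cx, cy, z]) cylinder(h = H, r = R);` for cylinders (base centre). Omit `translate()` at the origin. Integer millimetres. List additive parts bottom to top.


cube([320, 270, 20]);
translate([10, 40, 20]) cube([200, 180, 200]);


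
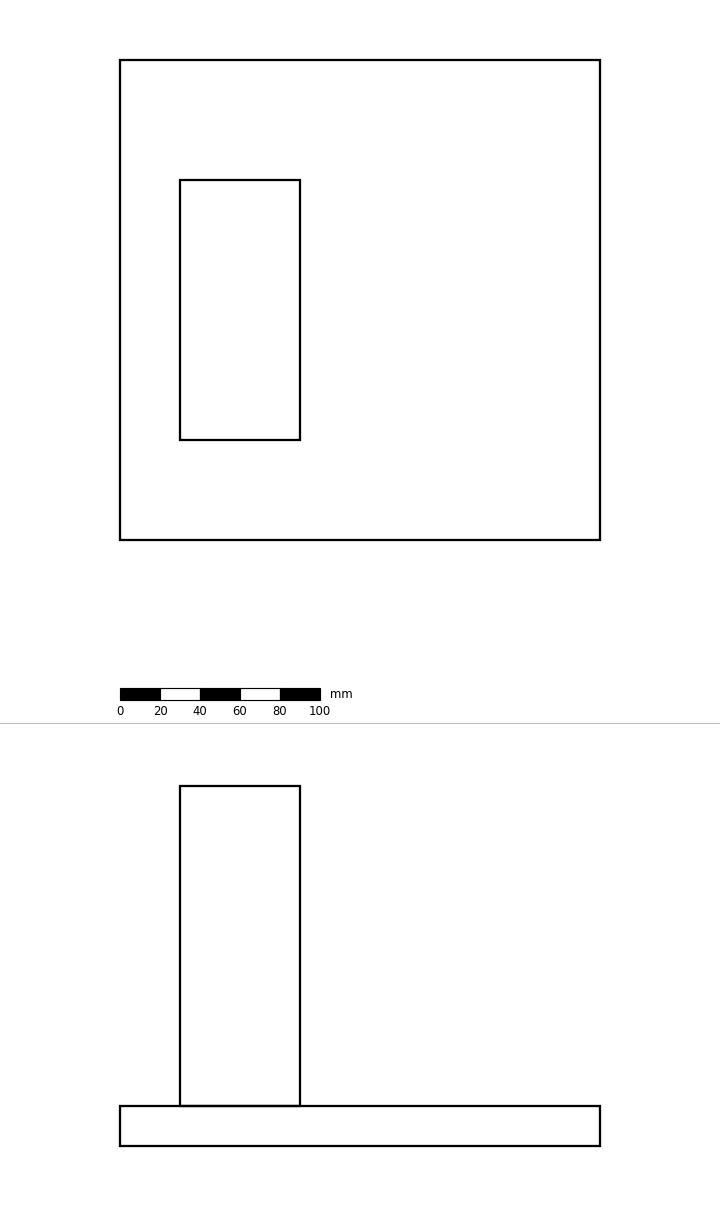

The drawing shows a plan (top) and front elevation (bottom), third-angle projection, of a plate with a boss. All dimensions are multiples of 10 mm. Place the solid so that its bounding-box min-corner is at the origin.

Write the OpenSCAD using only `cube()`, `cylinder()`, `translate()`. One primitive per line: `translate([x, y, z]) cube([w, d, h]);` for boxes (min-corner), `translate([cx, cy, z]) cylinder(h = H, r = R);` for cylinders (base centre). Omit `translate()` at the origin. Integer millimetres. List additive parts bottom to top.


cube([240, 240, 20]);
translate([30, 50, 20]) cube([60, 130, 160]);


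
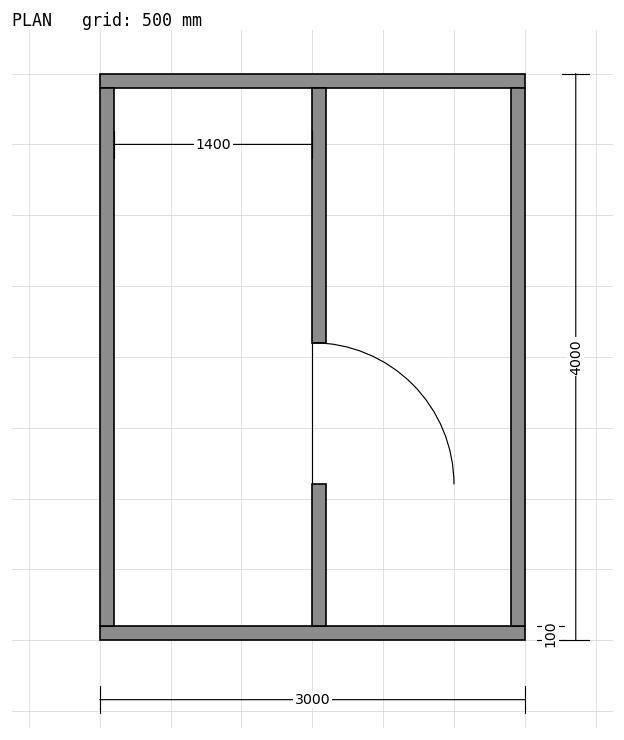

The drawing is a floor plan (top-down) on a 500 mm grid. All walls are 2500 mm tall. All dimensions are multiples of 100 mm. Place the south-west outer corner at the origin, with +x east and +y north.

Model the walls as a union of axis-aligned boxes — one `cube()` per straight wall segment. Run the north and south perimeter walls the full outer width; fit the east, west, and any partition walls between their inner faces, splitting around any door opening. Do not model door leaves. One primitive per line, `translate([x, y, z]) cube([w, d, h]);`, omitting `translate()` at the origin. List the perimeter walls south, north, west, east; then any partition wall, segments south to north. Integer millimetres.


cube([3000, 100, 2500]);
translate([0, 3900, 0]) cube([3000, 100, 2500]);
translate([0, 100, 0]) cube([100, 3800, 2500]);
translate([2900, 100, 0]) cube([100, 3800, 2500]);
translate([1500, 100, 0]) cube([100, 1000, 2500]);
translate([1500, 2100, 0]) cube([100, 1800, 2500]);


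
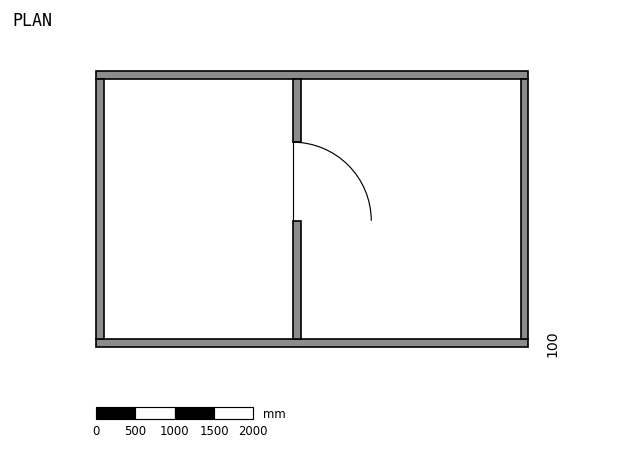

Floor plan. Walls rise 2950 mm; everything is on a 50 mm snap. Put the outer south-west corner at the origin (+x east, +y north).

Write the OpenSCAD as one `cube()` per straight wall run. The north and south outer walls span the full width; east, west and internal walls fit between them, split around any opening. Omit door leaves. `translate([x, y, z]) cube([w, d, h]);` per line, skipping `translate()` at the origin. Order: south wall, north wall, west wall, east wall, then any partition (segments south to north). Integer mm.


cube([5500, 100, 2950]);
translate([0, 3400, 0]) cube([5500, 100, 2950]);
translate([0, 100, 0]) cube([100, 3300, 2950]);
translate([5400, 100, 0]) cube([100, 3300, 2950]);
translate([2500, 100, 0]) cube([100, 1500, 2950]);
translate([2500, 2600, 0]) cube([100, 800, 2950]);


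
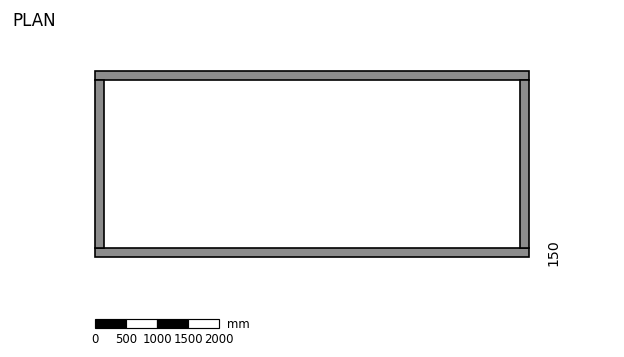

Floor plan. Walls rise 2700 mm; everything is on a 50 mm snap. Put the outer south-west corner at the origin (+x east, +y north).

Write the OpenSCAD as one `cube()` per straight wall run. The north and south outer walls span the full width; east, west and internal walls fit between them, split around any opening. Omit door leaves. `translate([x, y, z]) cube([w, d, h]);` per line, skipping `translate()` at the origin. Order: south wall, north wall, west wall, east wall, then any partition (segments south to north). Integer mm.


cube([7000, 150, 2700]);
translate([0, 2850, 0]) cube([7000, 150, 2700]);
translate([0, 150, 0]) cube([150, 2700, 2700]);
translate([6850, 150, 0]) cube([150, 2700, 2700]);
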